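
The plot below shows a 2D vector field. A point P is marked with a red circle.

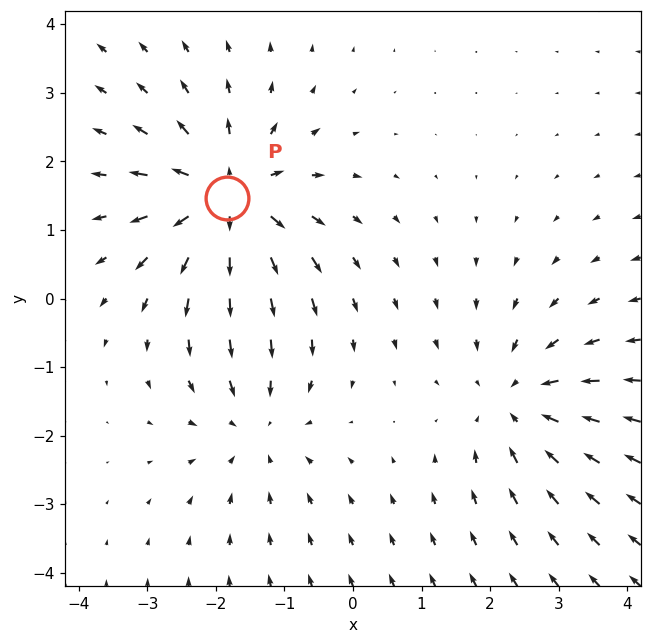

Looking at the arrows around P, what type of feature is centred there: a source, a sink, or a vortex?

At P (-1.8, 1.5) the arrows spread outward. Divergence about +6, curl ≈0 — positive divergence with near-zero curl is a source.

source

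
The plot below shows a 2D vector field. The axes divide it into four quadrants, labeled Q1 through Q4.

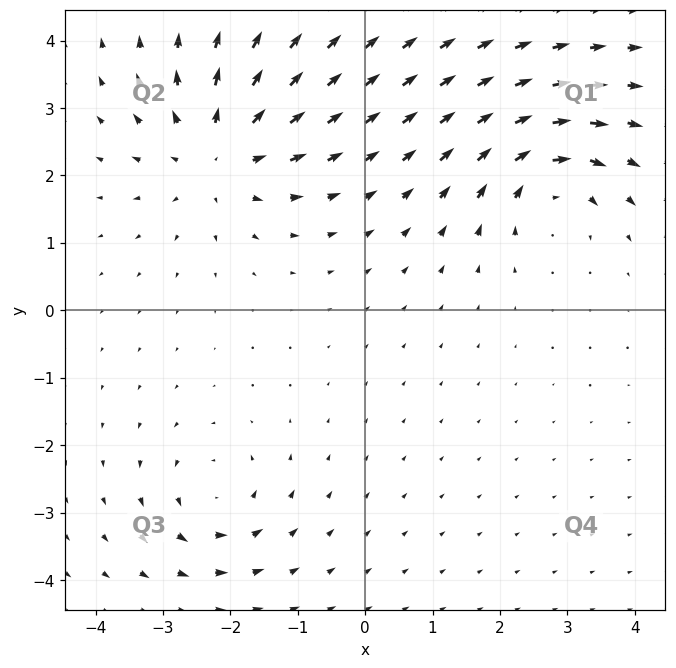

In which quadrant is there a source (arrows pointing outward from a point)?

Q2

The source sits at approximately (-2.2, 2.3), which lies in quadrant Q2. The divergence there is about +5, positive as expected for a source.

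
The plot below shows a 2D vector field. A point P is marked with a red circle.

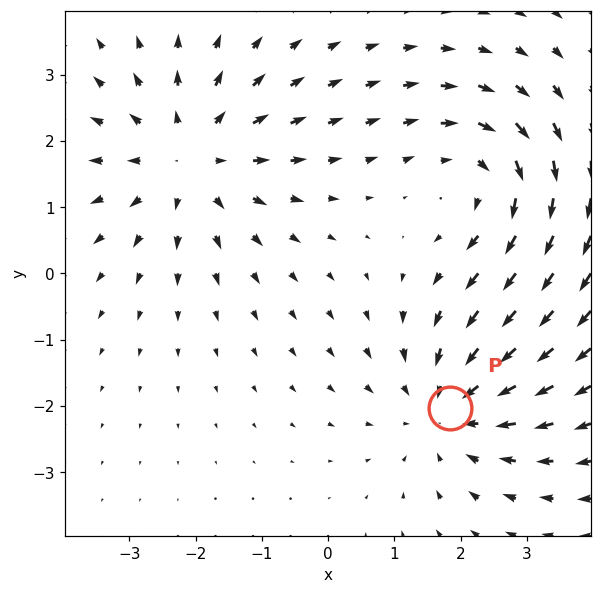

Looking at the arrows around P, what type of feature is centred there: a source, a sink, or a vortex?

At P (1.8, -2.0) the arrows converge inward. Divergence about -3, curl ≈0 — negative divergence with near-zero curl is a sink.

sink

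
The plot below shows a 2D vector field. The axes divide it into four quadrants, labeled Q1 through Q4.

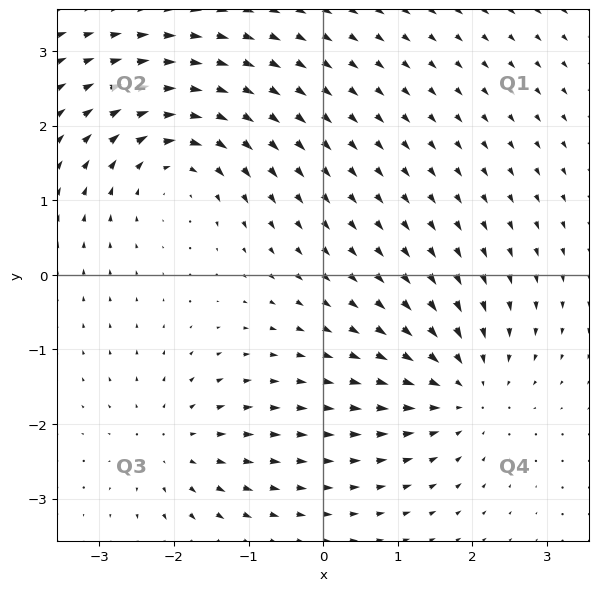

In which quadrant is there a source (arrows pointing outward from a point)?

The source sits at approximately (-2.0, -2.3), which lies in quadrant Q3. The divergence there is about +4, positive as expected for a source.

Q3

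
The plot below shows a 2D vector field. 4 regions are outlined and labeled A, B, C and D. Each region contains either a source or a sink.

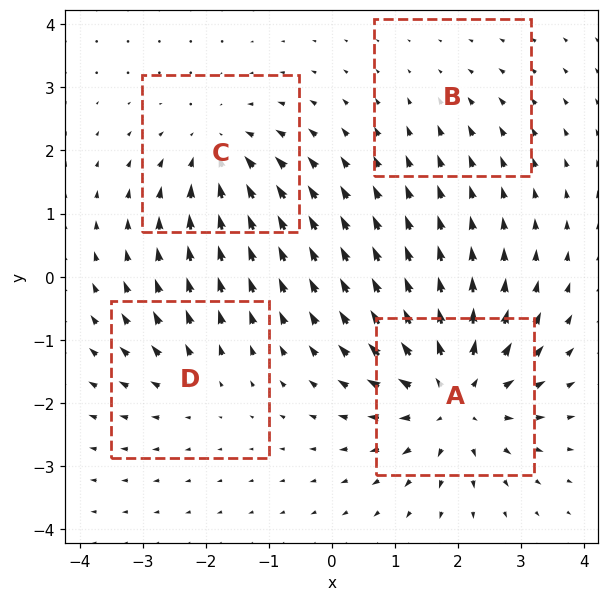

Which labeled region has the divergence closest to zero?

B

Divergence at each region's feature centre — A: about +7, B: about -2, C: about -5, D: about +3. Region B is closest to zero.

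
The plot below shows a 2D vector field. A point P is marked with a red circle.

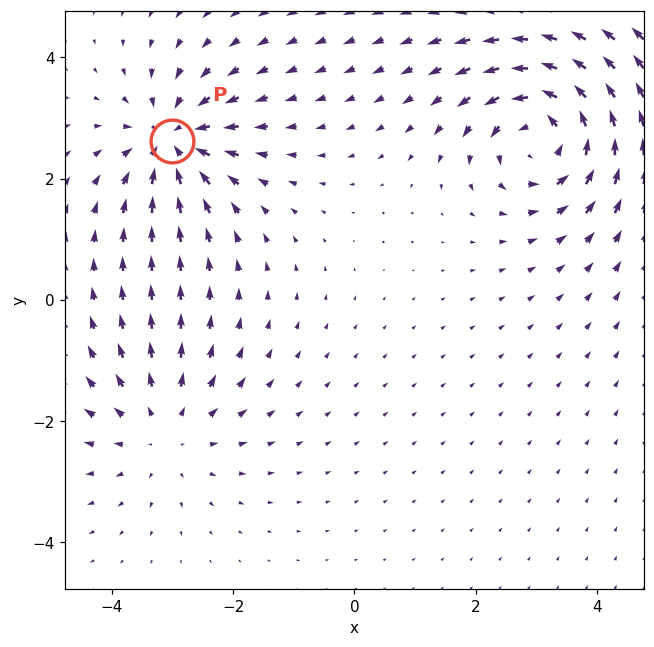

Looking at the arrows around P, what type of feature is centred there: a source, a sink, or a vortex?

At P (-3.0, 2.6) the arrows converge inward. Divergence about -4, curl ≈0 — negative divergence with near-zero curl is a sink.

sink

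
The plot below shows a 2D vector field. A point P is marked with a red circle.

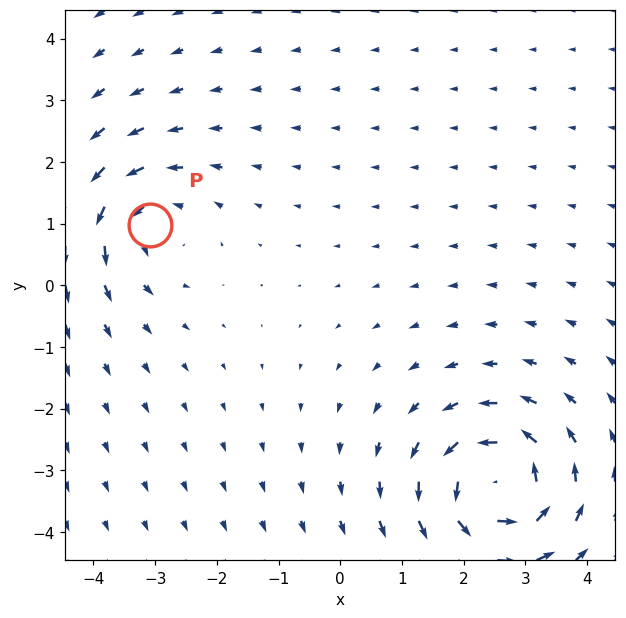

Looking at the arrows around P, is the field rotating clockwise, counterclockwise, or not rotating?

Near P at (-3.1, 1.0) the arrows circulate counterclockwise. The curl (z-component) there is about +4; positive curl means counterclockwise rotation.

counterclockwise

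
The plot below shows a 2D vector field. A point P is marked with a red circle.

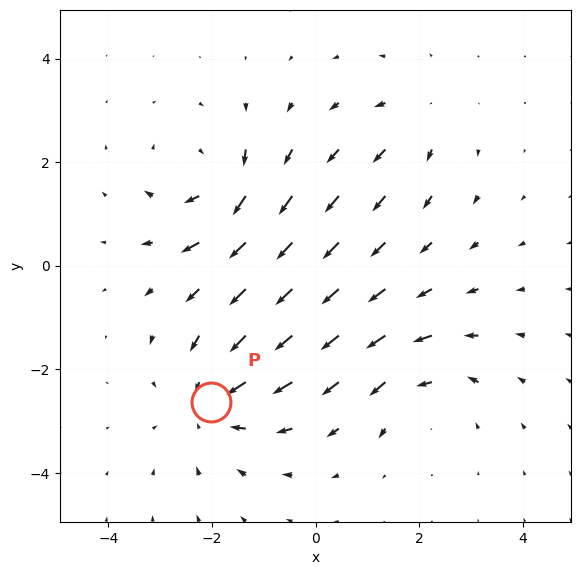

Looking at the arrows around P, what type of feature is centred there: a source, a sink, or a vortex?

At P (-2.0, -2.6) the arrows converge inward. Divergence about -4, curl ≈0 — negative divergence with near-zero curl is a sink.

sink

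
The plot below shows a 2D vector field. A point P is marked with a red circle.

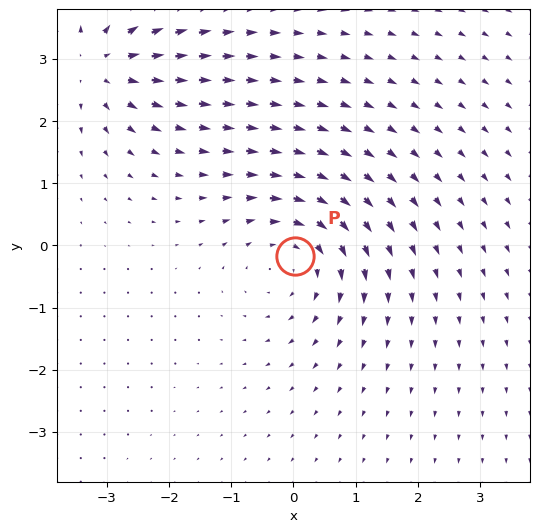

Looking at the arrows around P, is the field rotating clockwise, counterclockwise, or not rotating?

clockwise

Near P at (0.0, -0.2) the arrows circulate clockwise. The curl (z-component) there is about -4; negative curl means clockwise rotation.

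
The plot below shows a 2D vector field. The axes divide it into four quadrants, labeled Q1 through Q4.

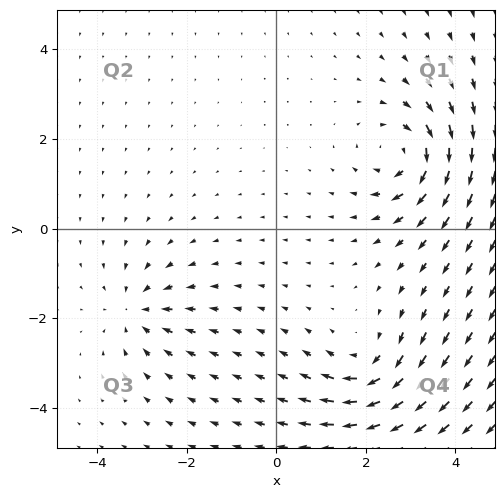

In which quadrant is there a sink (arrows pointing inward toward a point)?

The sink sits at approximately (-3.1, -1.8), which lies in quadrant Q3. The divergence there is about -4, negative as expected for a sink.

Q3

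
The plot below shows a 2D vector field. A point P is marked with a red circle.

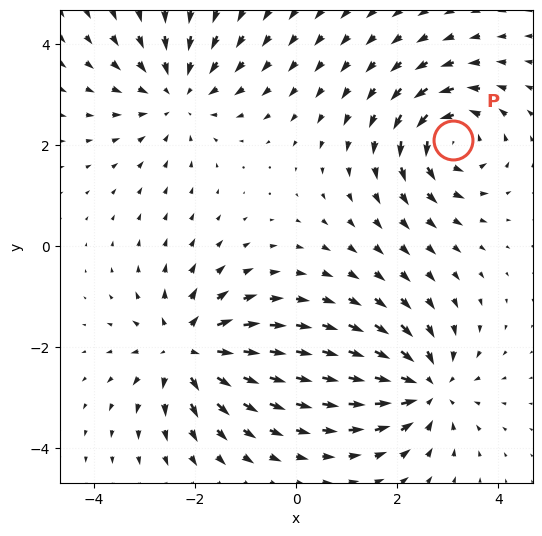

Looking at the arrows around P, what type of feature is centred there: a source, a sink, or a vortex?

vortex

At P (3.1, 2.1) the arrows circulate counterclockwise. Divergence ≈0, curl about +6 — near-zero divergence with nonzero curl is a vortex.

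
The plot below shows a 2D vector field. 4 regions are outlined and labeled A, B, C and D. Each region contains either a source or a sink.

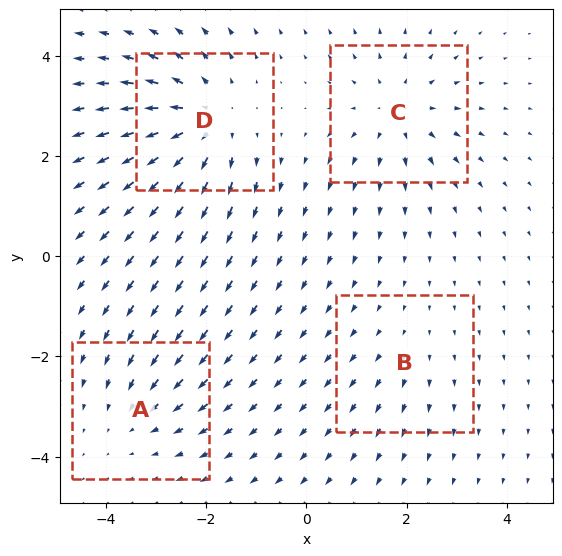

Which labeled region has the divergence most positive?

Divergence at each region's feature centre — A: about -3, B: about +2, C: about +4, D: about +6. Region D is most positive.

D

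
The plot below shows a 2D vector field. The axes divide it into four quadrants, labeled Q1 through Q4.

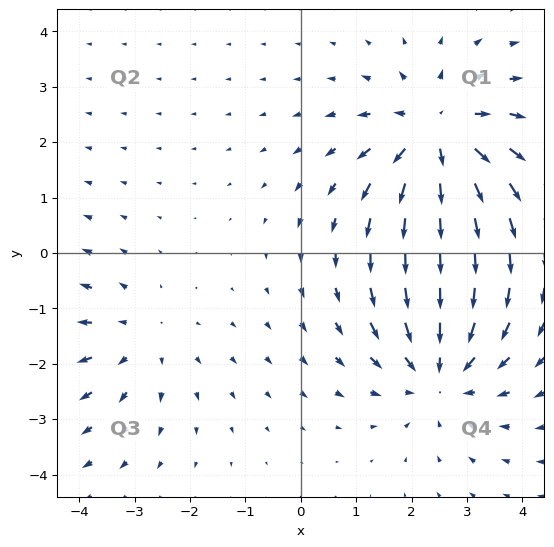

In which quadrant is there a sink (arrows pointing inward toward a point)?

The sink sits at approximately (2.5, -2.1), which lies in quadrant Q4. The divergence there is about -3, negative as expected for a sink.

Q4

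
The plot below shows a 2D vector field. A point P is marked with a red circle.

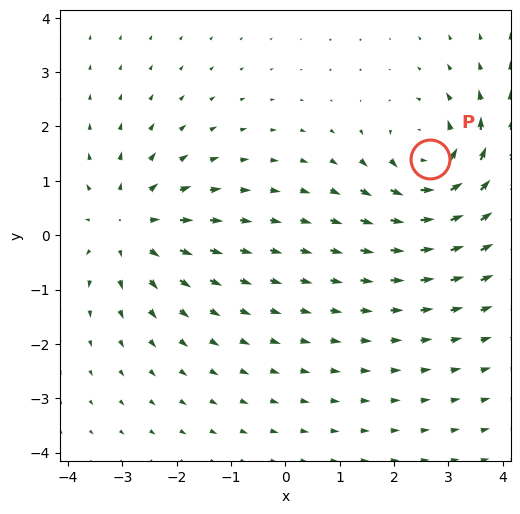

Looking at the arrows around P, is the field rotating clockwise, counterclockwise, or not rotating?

counterclockwise

Near P at (2.7, 1.4) the arrows circulate counterclockwise. The curl (z-component) there is about +3; positive curl means counterclockwise rotation.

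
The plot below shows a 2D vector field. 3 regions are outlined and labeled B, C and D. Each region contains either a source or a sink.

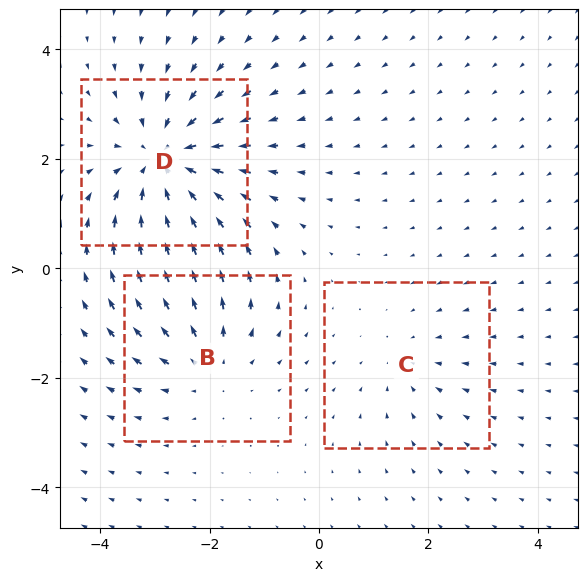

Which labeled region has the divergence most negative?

Divergence at each region's feature centre — B: about +3, C: about -2, D: about -4. Region D is most negative.

D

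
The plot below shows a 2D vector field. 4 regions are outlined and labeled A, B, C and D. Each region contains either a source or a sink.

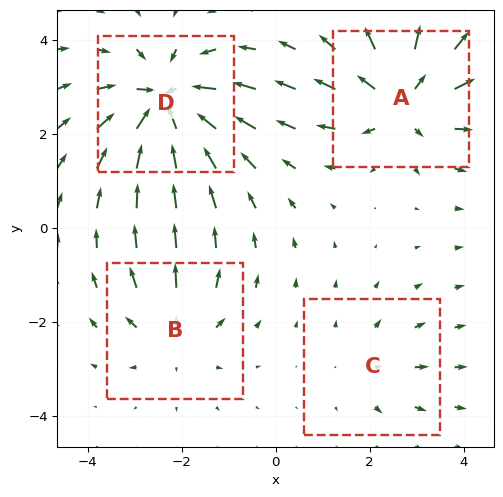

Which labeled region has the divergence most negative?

Divergence at each region's feature centre — A: about +6, B: about +4, C: about +2, D: about -7. Region D is most negative.

D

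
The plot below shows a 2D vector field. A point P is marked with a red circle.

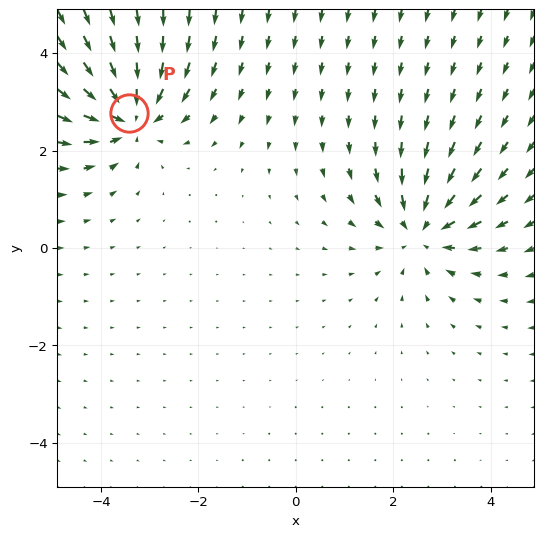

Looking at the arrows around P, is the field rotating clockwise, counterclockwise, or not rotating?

not rotating

Near P at (-3.4, 2.8) the arrows show no circulation. The curl there is ≈0.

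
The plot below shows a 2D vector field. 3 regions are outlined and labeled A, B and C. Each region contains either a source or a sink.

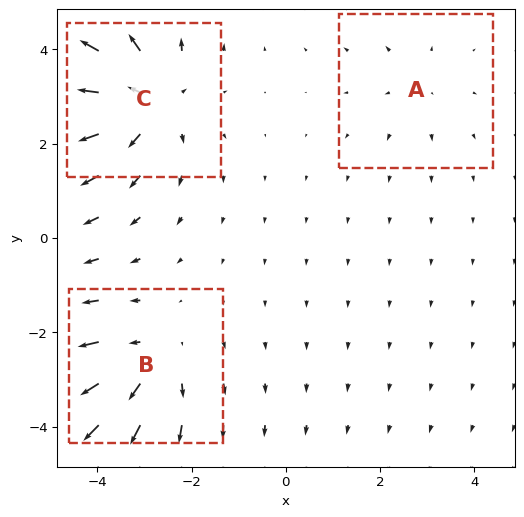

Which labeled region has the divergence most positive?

C

Divergence at each region's feature centre — A: about +2, B: about +3, C: about +4. Region C is most positive.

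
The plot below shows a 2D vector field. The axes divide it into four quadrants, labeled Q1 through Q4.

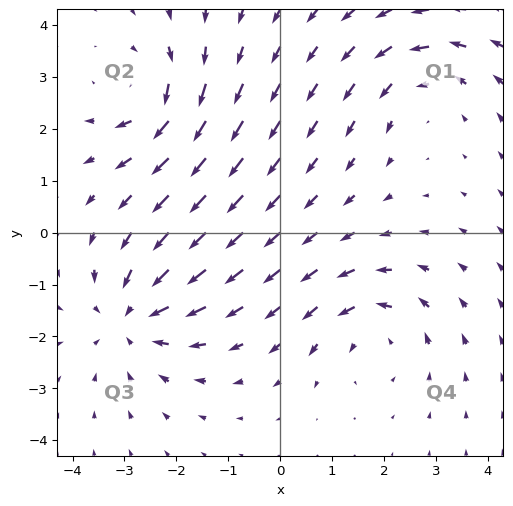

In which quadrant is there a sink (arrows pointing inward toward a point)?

The sink sits at approximately (-2.8, -1.6), which lies in quadrant Q3. The divergence there is about -4, negative as expected for a sink.

Q3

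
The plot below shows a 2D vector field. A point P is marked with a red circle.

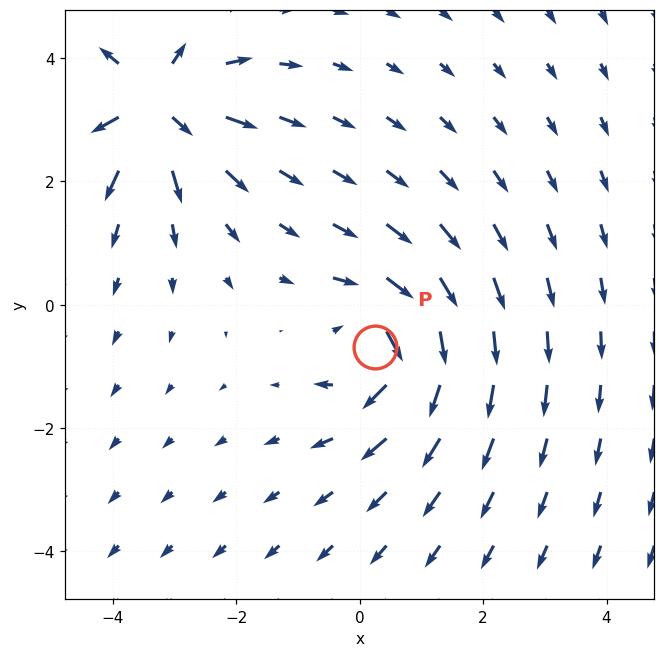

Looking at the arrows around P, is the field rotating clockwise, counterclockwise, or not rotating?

Near P at (0.3, -0.7) the arrows circulate clockwise. The curl (z-component) there is about -6; negative curl means clockwise rotation.

clockwise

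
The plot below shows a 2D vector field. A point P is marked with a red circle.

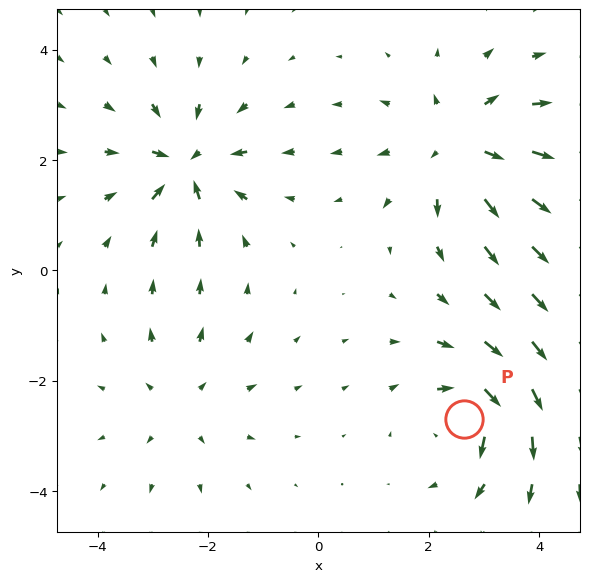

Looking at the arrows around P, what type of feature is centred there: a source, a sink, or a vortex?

At P (2.6, -2.7) the arrows circulate clockwise. Divergence ≈0, curl about -5 — near-zero divergence with nonzero curl is a vortex.

vortex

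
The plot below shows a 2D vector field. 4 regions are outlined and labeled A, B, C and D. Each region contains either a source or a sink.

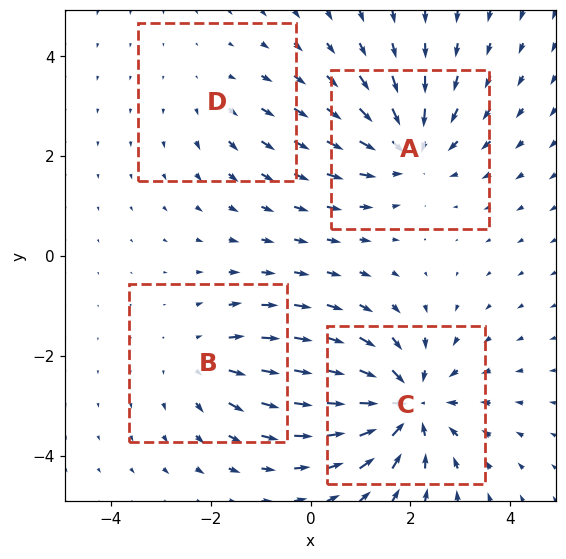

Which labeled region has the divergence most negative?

Divergence at each region's feature centre — A: about -4, B: about +3, C: about -6, D: about +2. Region C is most negative.

C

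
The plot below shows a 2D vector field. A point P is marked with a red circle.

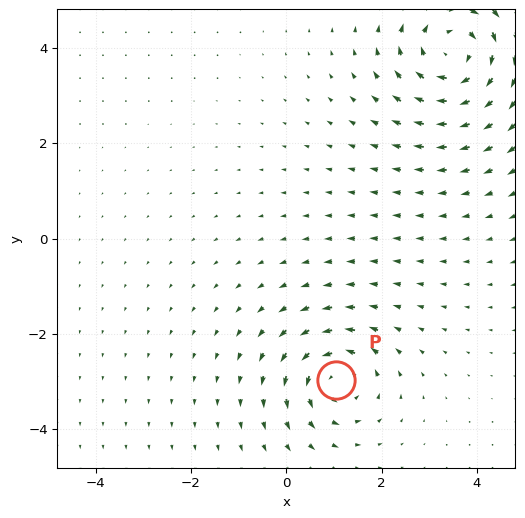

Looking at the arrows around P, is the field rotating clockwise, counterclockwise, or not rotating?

Near P at (1.0, -3.0) the arrows circulate counterclockwise. The curl (z-component) there is about +4; positive curl means counterclockwise rotation.

counterclockwise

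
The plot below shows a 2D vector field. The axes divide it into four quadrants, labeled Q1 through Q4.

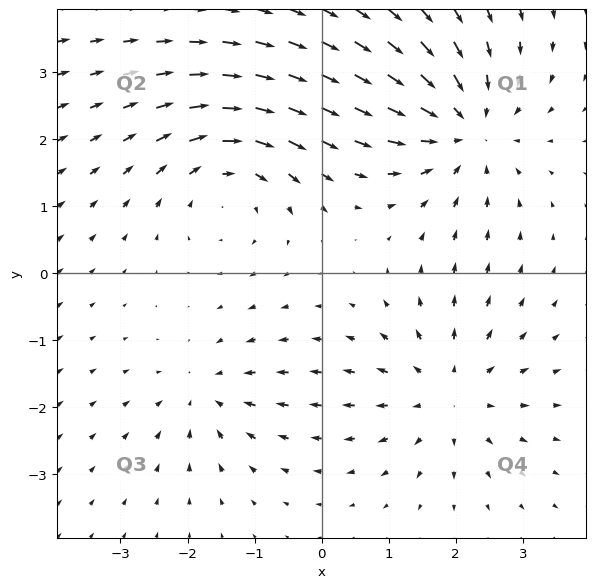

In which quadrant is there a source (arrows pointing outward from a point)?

Q4

The source sits at approximately (1.9, -1.8), which lies in quadrant Q4. The divergence there is about +4, positive as expected for a source.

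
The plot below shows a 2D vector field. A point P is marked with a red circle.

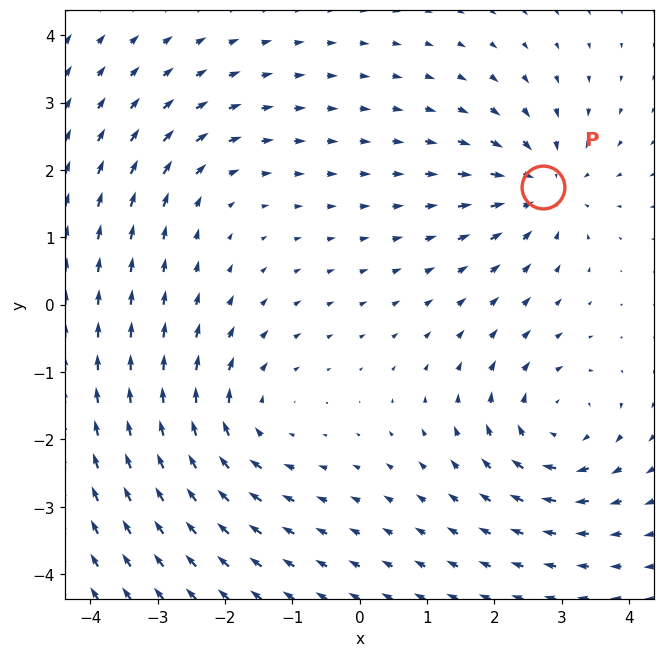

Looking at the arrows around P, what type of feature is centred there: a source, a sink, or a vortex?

sink

At P (2.7, 1.8) the arrows converge inward. Divergence about -5, curl ≈0 — negative divergence with near-zero curl is a sink.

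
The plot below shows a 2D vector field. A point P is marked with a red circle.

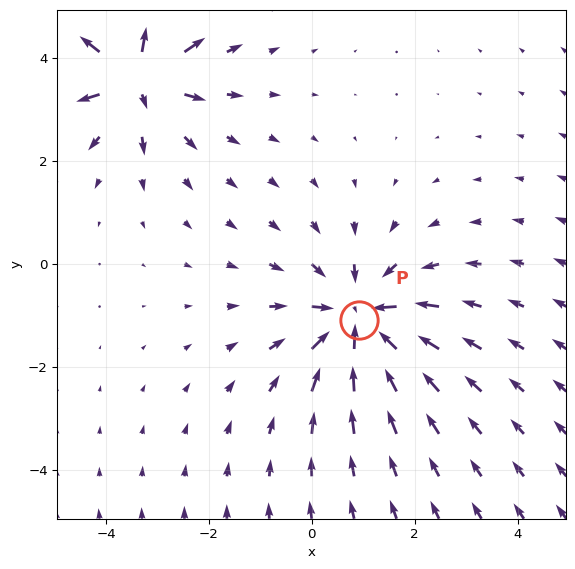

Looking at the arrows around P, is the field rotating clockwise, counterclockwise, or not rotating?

not rotating

Near P at (0.9, -1.1) the arrows show no circulation. The curl there is ≈0.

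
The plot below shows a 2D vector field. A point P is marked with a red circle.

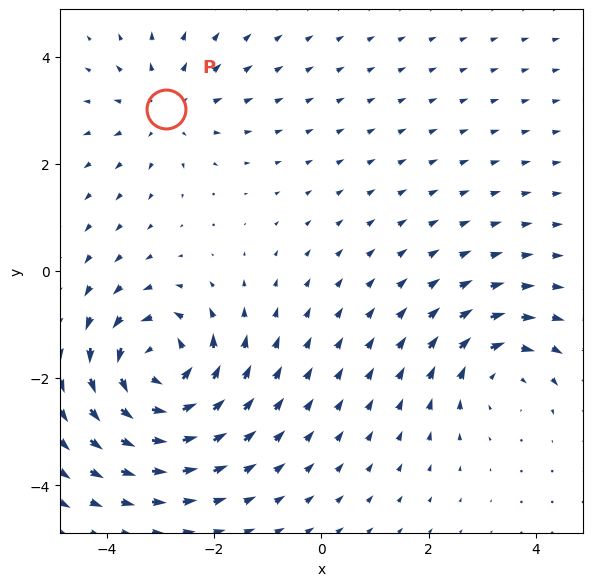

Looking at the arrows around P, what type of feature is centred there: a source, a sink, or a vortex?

source

At P (-2.9, 3.0) the arrows spread outward. Divergence about +2, curl ≈0 — positive divergence with near-zero curl is a source.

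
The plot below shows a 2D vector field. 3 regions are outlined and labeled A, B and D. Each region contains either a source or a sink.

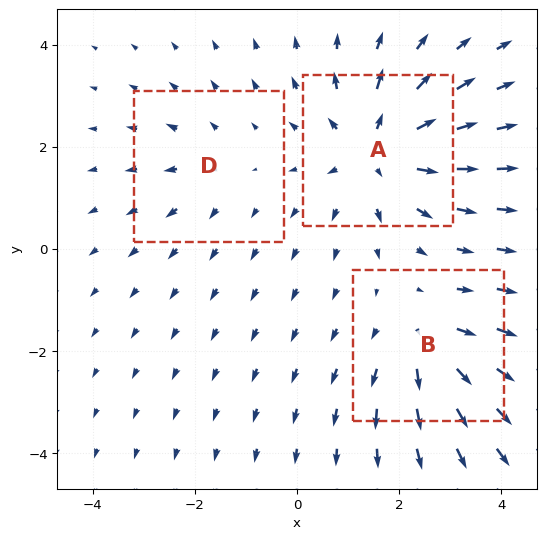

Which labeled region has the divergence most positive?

Divergence at each region's feature centre — A: about +4, B: about +3, D: about +2. Region A is most positive.

A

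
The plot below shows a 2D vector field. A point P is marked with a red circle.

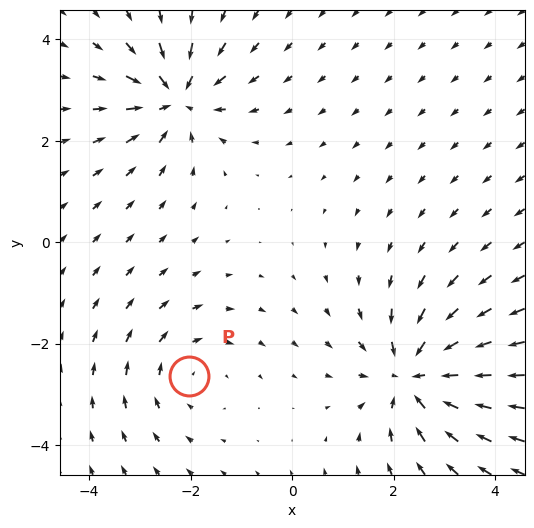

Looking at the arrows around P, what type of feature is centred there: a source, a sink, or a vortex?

At P (-2.0, -2.6) the arrows circulate clockwise. Divergence ≈0, curl about -2 — near-zero divergence with nonzero curl is a vortex.

vortex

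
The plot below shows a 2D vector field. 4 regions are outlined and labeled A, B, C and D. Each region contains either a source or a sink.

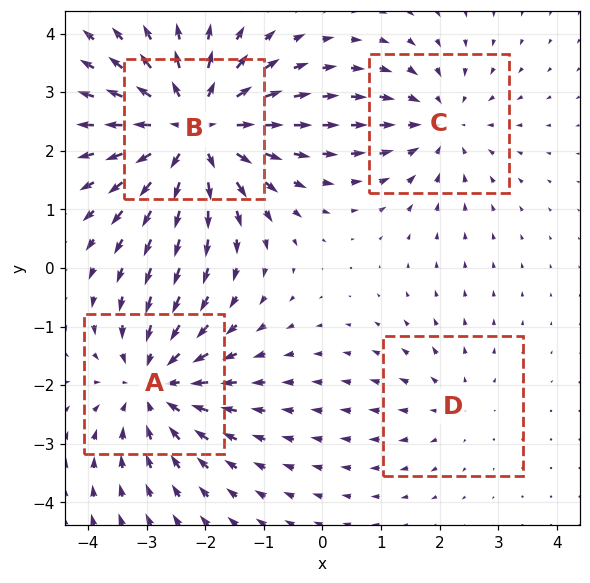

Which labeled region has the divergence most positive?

Divergence at each region's feature centre — A: about -4, B: about +6, C: about -3, D: about +2. Region B is most positive.

B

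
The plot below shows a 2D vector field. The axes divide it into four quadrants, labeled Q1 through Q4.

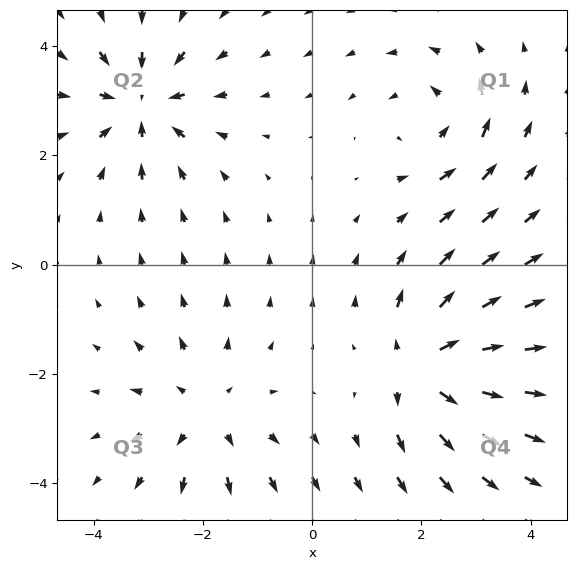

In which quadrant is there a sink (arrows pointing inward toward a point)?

Q2

The sink sits at approximately (-3.1, 3.0), which lies in quadrant Q2. The divergence there is about -6, negative as expected for a sink.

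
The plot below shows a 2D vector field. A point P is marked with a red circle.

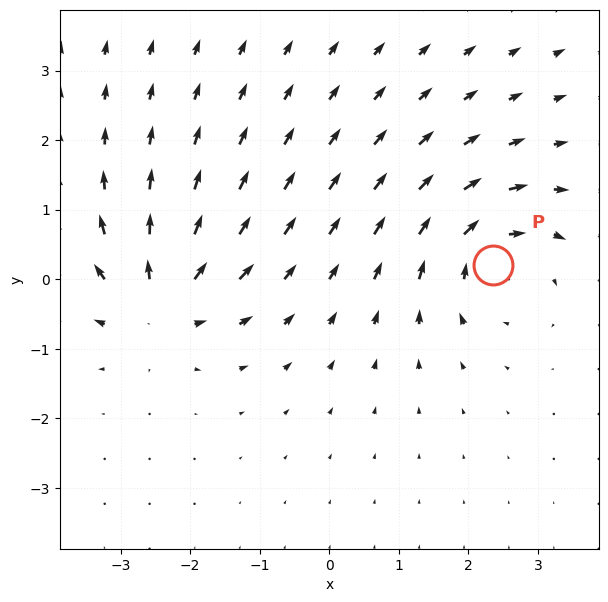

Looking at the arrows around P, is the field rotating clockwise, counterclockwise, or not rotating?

Near P at (2.4, 0.2) the arrows circulate clockwise. The curl (z-component) there is about -5; negative curl means clockwise rotation.

clockwise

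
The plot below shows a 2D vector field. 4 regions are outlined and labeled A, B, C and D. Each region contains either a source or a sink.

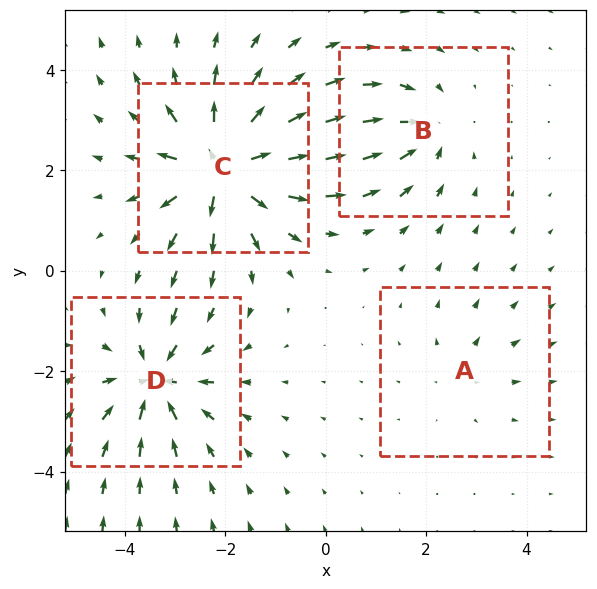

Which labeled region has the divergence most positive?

C

Divergence at each region's feature centre — A: about +2, B: about -4, C: about +9, D: about -6. Region C is most positive.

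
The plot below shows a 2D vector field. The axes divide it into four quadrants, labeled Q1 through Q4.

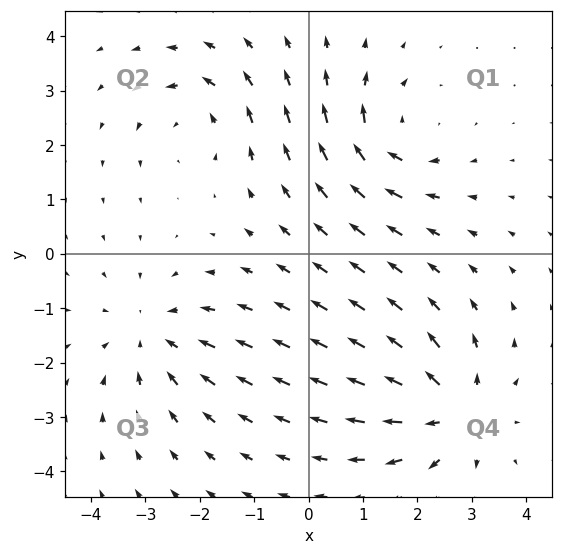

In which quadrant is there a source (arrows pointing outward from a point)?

Q4

The source sits at approximately (2.7, -2.9), which lies in quadrant Q4. The divergence there is about +5, positive as expected for a source.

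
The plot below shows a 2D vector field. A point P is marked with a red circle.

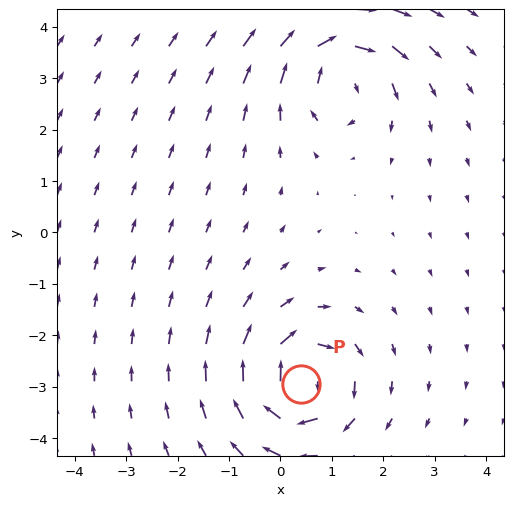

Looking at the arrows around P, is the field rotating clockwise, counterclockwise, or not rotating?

clockwise

Near P at (0.4, -3.0) the arrows circulate clockwise. The curl (z-component) there is about -6; negative curl means clockwise rotation.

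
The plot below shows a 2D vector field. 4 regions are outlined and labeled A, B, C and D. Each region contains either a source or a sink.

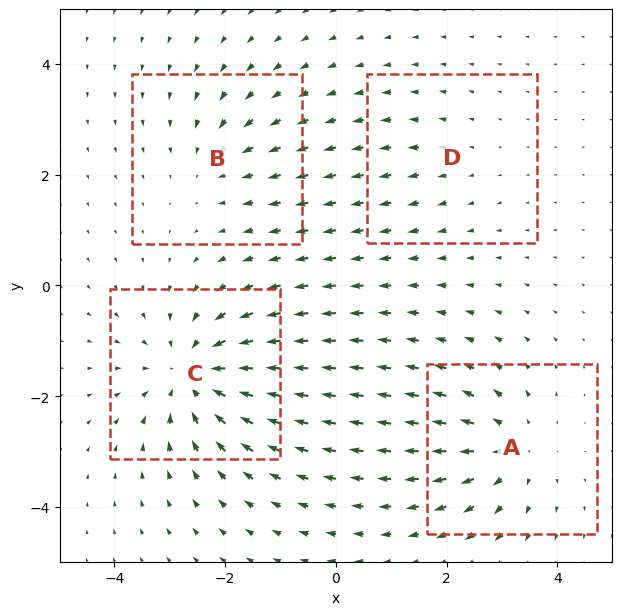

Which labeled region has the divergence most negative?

Divergence at each region's feature centre — A: about +5, B: about -3, C: about -7, D: about +2. Region C is most negative.

C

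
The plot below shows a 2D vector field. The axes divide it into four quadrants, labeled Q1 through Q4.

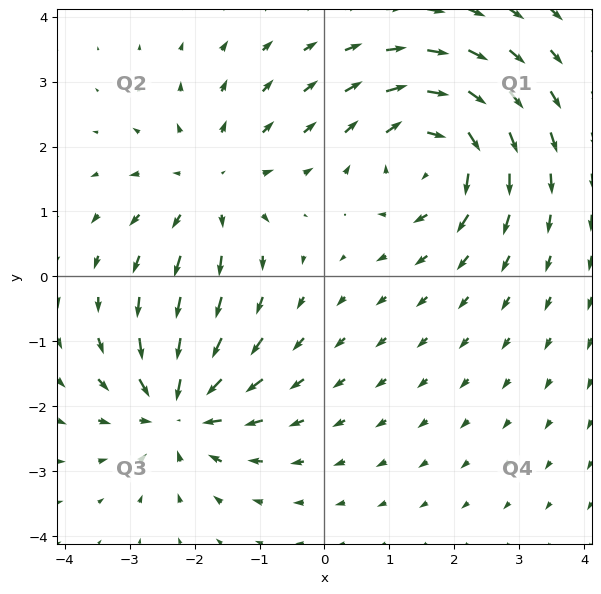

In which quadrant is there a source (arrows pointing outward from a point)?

The source sits at approximately (-1.8, 1.4), which lies in quadrant Q2. The divergence there is about +3, positive as expected for a source.

Q2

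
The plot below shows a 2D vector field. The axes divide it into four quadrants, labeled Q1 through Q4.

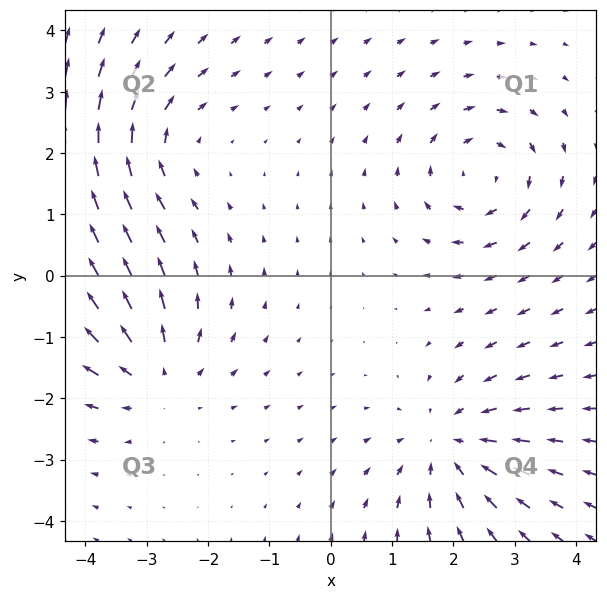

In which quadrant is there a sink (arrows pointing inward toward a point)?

Q4

The sink sits at approximately (2.0, -2.8), which lies in quadrant Q4. The divergence there is about -4, negative as expected for a sink.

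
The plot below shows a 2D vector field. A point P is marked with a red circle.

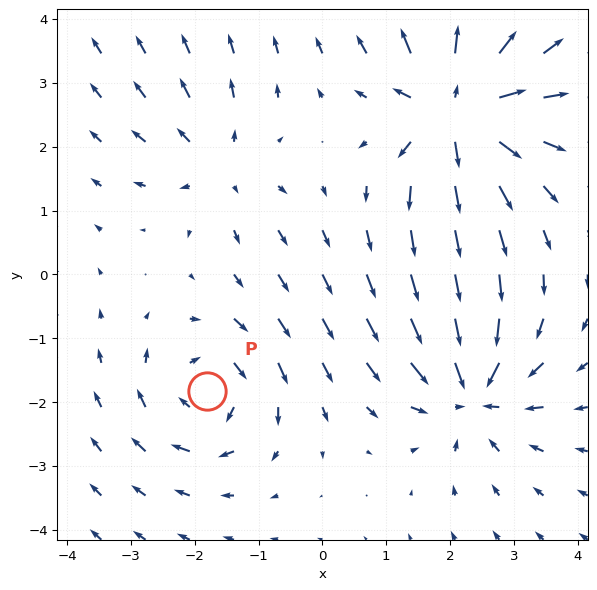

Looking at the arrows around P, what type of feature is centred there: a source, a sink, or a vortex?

At P (-1.8, -1.8) the arrows circulate clockwise. Divergence ≈0, curl about -5 — near-zero divergence with nonzero curl is a vortex.

vortex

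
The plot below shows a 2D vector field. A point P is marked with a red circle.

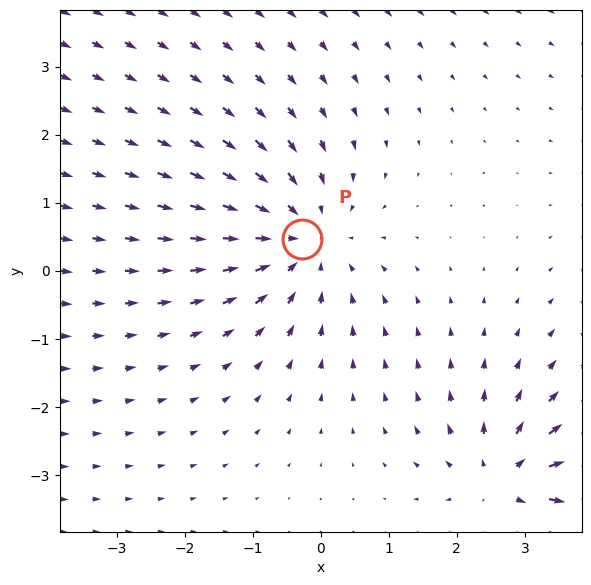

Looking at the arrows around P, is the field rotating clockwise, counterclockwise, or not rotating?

Near P at (-0.3, 0.5) the arrows show no circulation. The curl there is ≈0.

not rotating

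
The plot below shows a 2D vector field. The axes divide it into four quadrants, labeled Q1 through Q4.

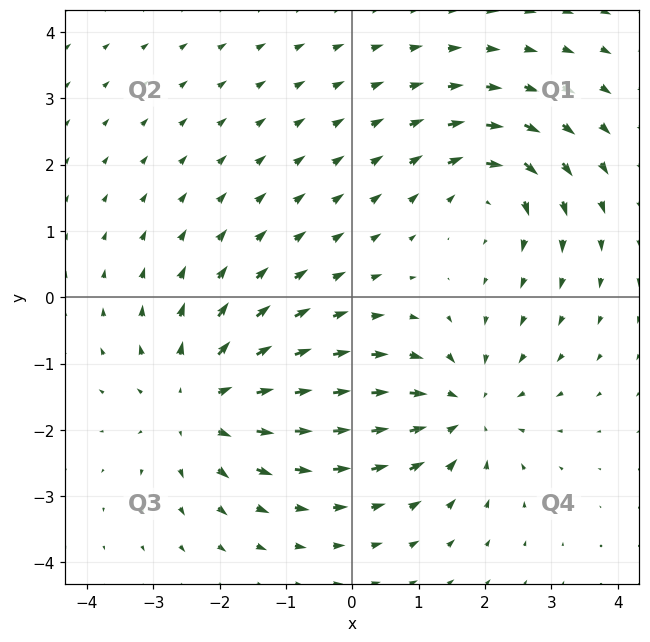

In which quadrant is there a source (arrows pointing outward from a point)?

The source sits at approximately (-2.3, -1.6), which lies in quadrant Q3. The divergence there is about +3, positive as expected for a source.

Q3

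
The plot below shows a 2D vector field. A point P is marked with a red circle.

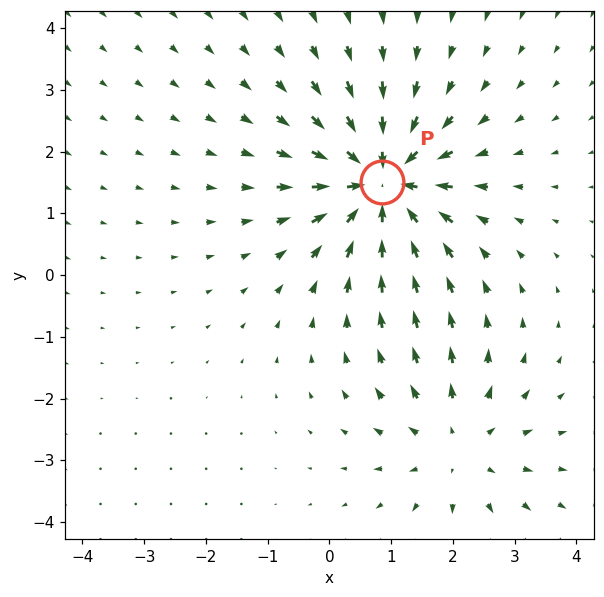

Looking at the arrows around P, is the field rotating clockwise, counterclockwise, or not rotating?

Near P at (0.9, 1.5) the arrows show no circulation. The curl there is ≈0.

not rotating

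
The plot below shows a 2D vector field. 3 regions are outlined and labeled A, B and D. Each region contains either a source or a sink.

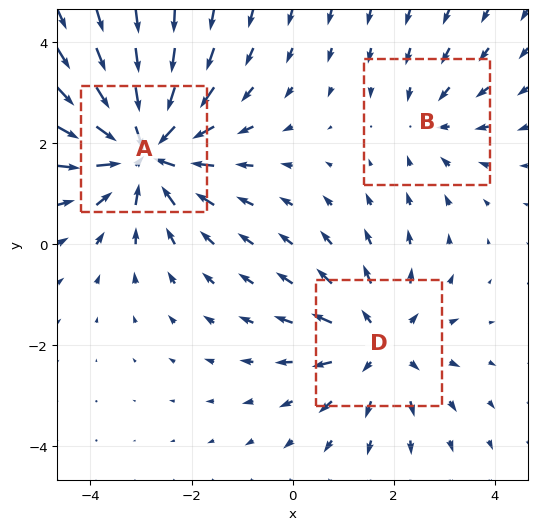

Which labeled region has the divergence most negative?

A

Divergence at each region's feature centre — A: about -4, B: about -2, D: about +3. Region A is most negative.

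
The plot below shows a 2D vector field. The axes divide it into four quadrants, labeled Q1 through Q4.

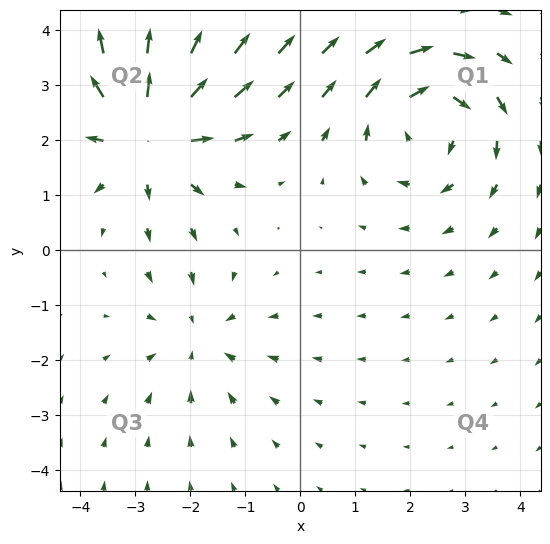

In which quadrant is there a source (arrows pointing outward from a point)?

Q2

The source sits at approximately (-2.8, 2.2), which lies in quadrant Q2. The divergence there is about +5, positive as expected for a source.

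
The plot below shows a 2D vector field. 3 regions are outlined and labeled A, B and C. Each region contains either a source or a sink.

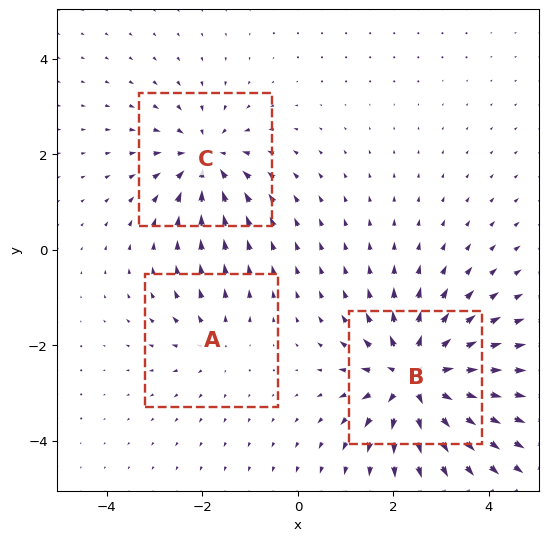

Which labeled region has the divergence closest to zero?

A

Divergence at each region's feature centre — A: about +2, B: about +6, C: about -4. Region A is closest to zero.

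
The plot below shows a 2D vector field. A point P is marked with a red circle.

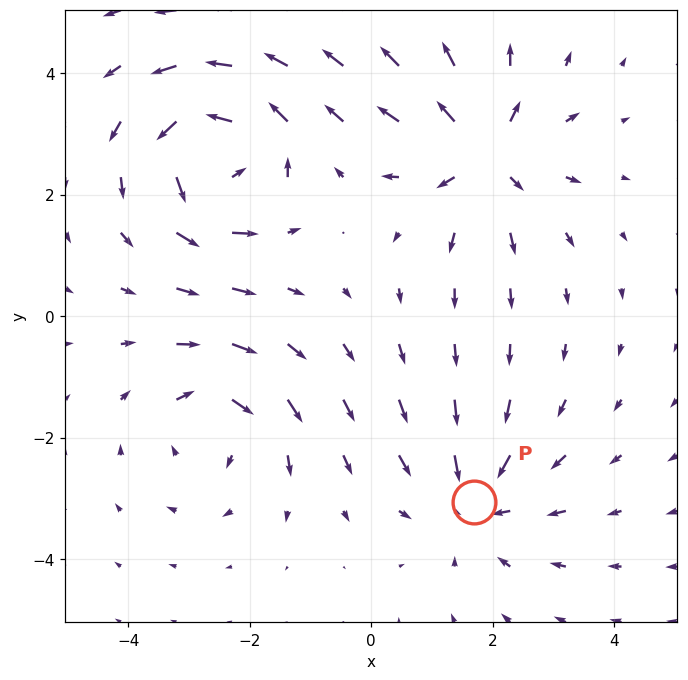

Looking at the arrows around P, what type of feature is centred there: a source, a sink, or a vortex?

sink

At P (1.7, -3.1) the arrows converge inward. Divergence about -4, curl ≈0 — negative divergence with near-zero curl is a sink.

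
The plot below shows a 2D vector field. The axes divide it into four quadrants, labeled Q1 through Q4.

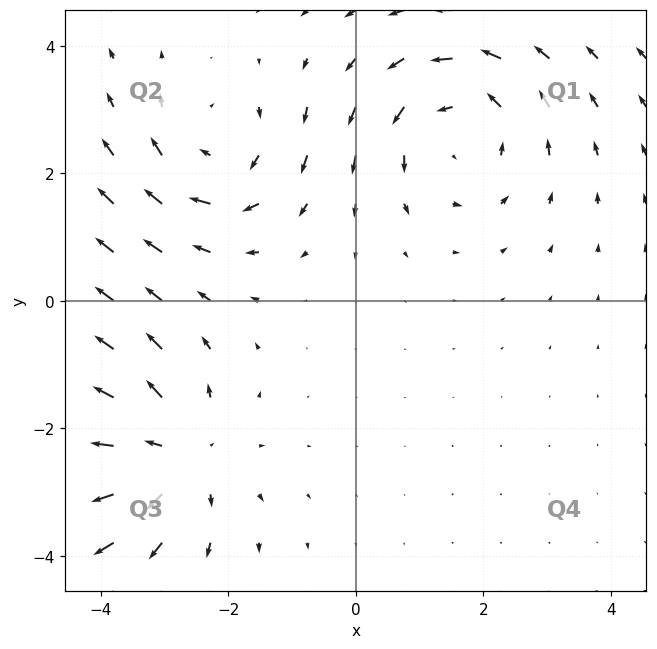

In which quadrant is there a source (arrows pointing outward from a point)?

Q3

The source sits at approximately (-2.9, -2.4), which lies in quadrant Q3. The divergence there is about +4, positive as expected for a source.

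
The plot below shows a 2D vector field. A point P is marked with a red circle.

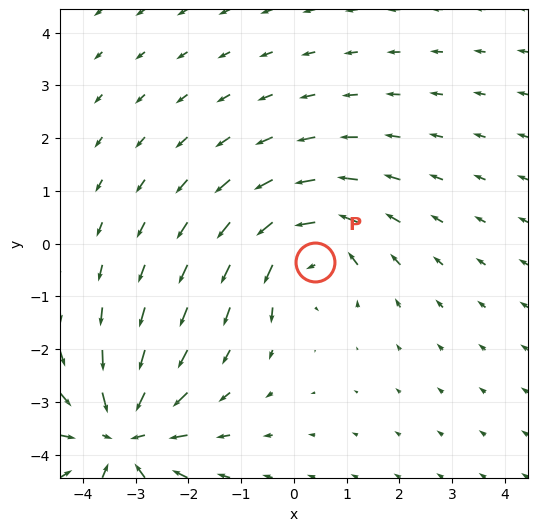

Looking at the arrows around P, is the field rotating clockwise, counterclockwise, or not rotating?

Near P at (0.4, -0.4) the arrows circulate counterclockwise. The curl (z-component) there is about +4; positive curl means counterclockwise rotation.

counterclockwise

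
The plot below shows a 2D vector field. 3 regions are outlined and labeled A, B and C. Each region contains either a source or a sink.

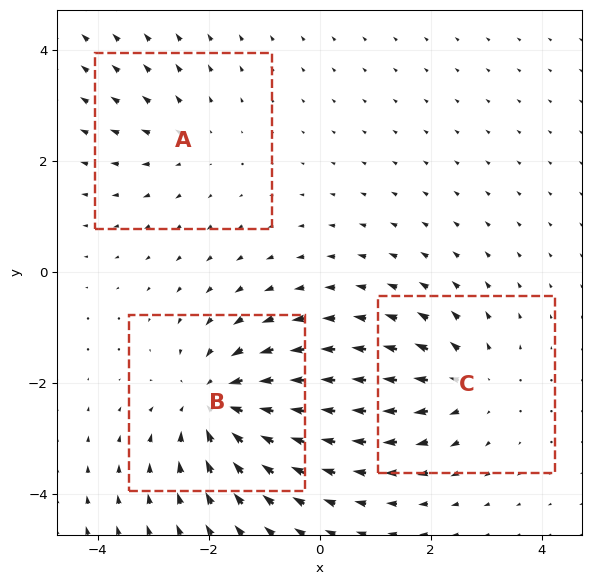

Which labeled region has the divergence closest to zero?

Divergence at each region's feature centre — A: about +2, B: about -4, C: about +3. Region A is closest to zero.

A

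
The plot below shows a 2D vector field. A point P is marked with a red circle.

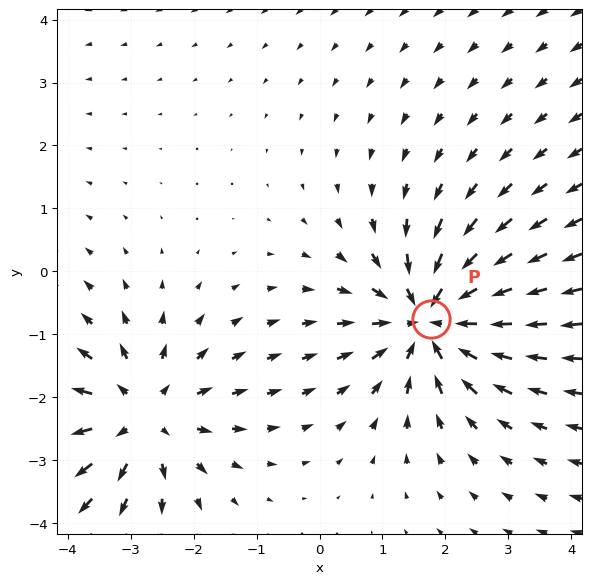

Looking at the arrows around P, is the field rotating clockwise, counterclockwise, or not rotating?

not rotating

Near P at (1.8, -0.8) the arrows show no circulation. The curl there is ≈0.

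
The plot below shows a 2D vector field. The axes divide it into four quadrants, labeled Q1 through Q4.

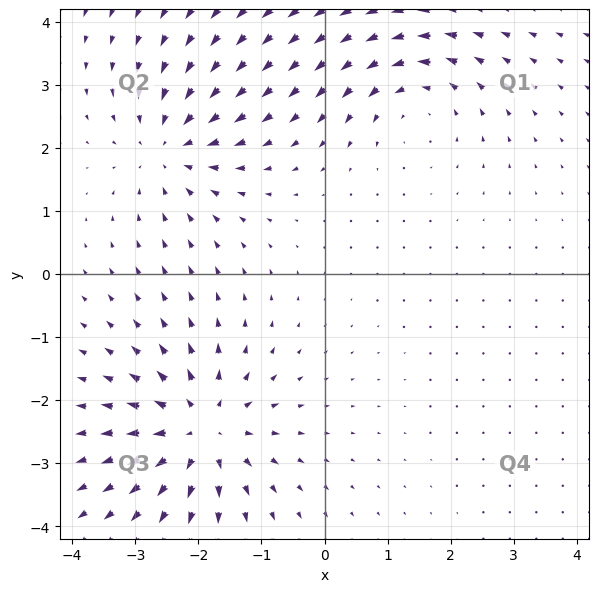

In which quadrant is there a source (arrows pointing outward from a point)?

Q3

The source sits at approximately (-1.9, -2.5), which lies in quadrant Q3. The divergence there is about +6, positive as expected for a source.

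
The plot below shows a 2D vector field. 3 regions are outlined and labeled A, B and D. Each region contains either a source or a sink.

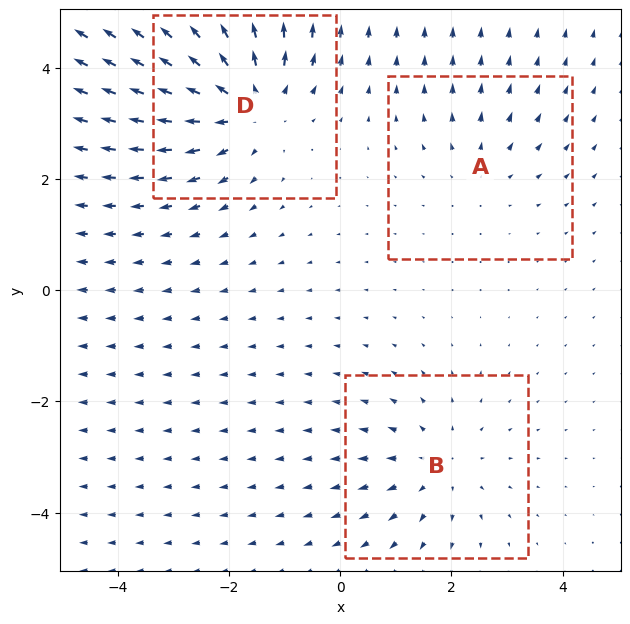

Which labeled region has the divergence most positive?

D

Divergence at each region's feature centre — A: about +2, B: about +3, D: about +5. Region D is most positive.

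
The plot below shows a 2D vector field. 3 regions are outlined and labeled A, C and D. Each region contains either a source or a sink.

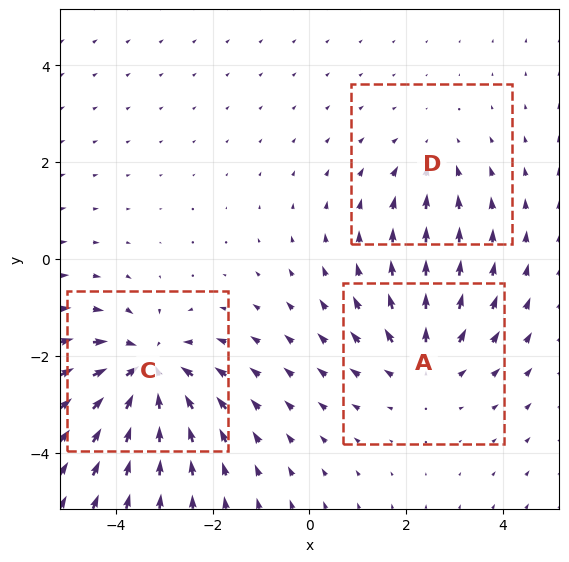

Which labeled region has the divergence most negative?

C

Divergence at each region's feature centre — A: about +3, C: about -4, D: about -2. Region C is most negative.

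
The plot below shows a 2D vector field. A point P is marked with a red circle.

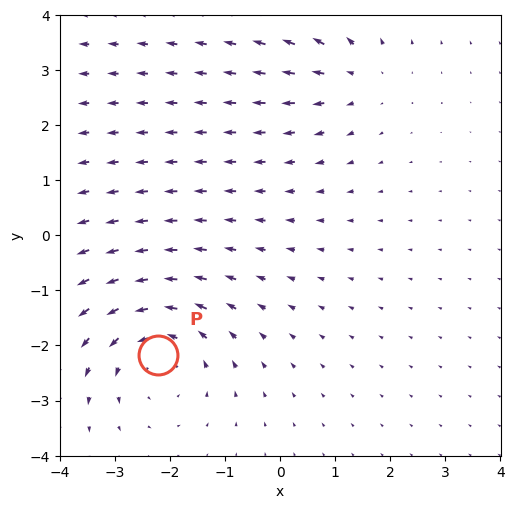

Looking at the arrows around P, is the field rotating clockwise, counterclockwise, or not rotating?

counterclockwise

Near P at (-2.2, -2.2) the arrows circulate counterclockwise. The curl (z-component) there is about +4; positive curl means counterclockwise rotation.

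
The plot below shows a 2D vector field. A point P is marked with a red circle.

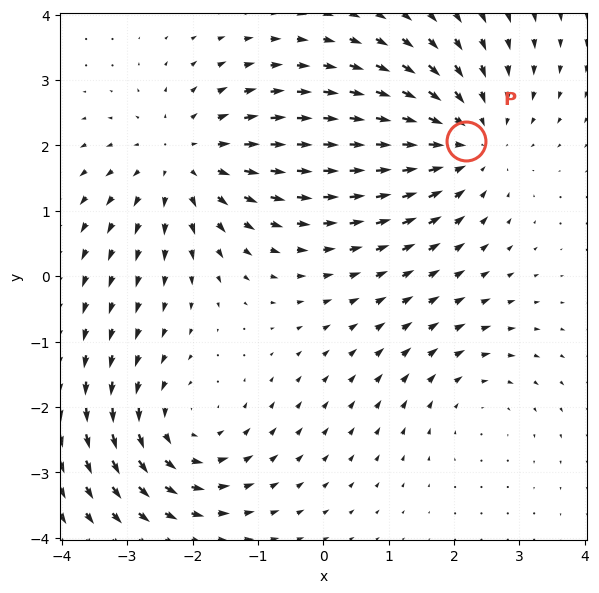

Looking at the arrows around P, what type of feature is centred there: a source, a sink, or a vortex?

sink

At P (2.2, 2.1) the arrows converge inward. Divergence about -4, curl ≈0 — negative divergence with near-zero curl is a sink.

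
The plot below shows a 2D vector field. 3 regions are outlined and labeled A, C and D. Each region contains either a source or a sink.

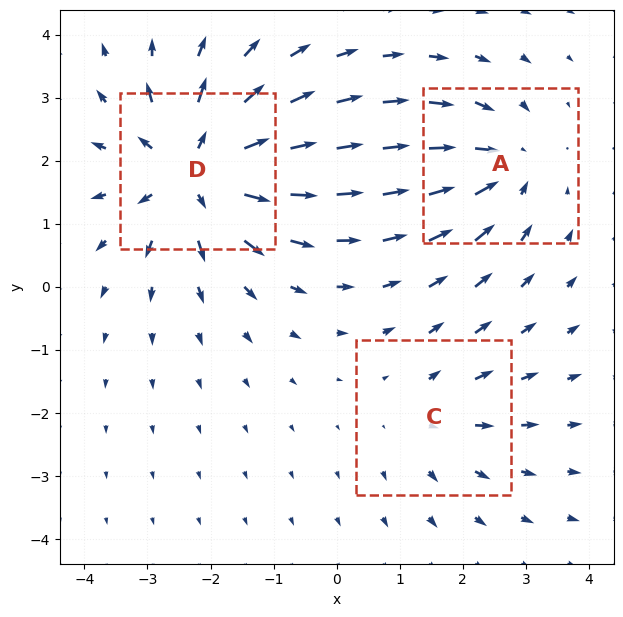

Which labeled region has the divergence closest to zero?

C

Divergence at each region's feature centre — A: about -3, C: about +2, D: about +5. Region C is closest to zero.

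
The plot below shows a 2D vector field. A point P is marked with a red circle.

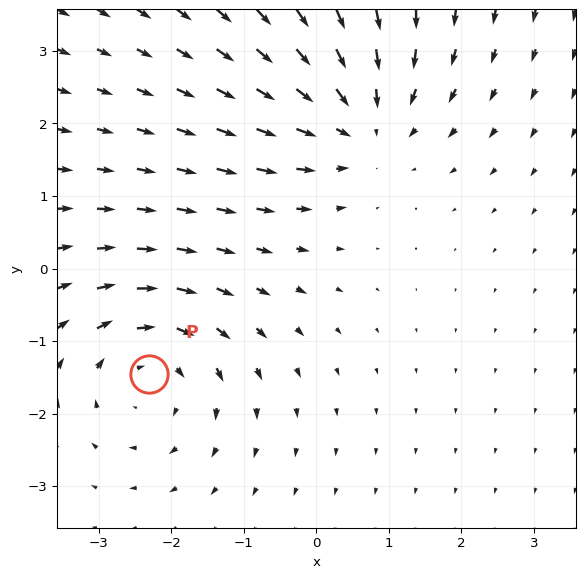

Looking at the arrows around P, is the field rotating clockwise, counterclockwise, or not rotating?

clockwise

Near P at (-2.3, -1.5) the arrows circulate clockwise. The curl (z-component) there is about -4; negative curl means clockwise rotation.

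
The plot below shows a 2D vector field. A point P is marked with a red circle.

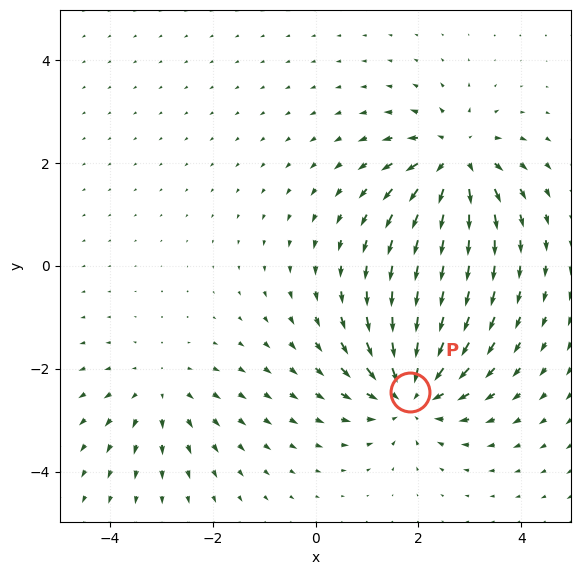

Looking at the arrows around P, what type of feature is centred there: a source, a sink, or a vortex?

At P (1.8, -2.4) the arrows converge inward. Divergence about -5, curl ≈0 — negative divergence with near-zero curl is a sink.

sink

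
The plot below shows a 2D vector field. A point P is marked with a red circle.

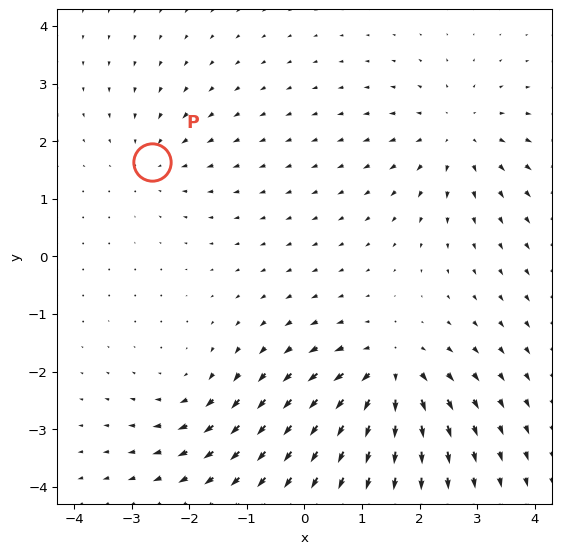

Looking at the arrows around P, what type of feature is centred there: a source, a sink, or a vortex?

At P (-2.6, 1.6) the arrows converge inward. Divergence about -3, curl ≈0 — negative divergence with near-zero curl is a sink.

sink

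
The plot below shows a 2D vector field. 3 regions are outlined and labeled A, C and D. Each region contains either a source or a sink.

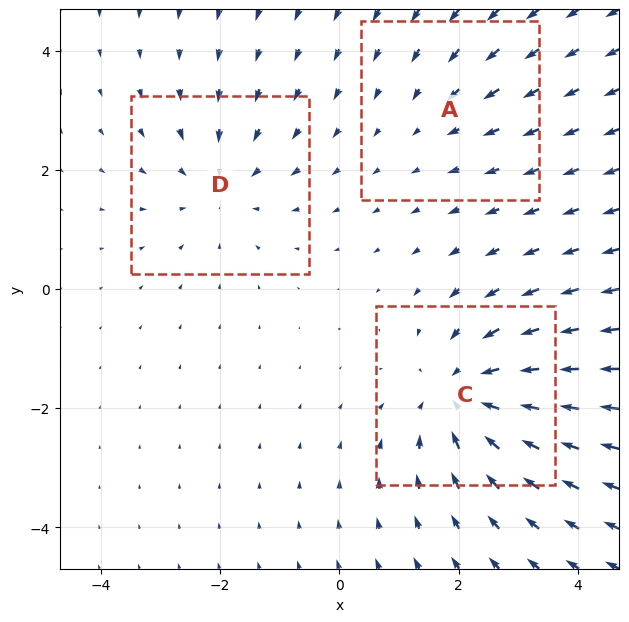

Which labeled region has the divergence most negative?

C

Divergence at each region's feature centre — A: about -2, C: about -5, D: about -3. Region C is most negative.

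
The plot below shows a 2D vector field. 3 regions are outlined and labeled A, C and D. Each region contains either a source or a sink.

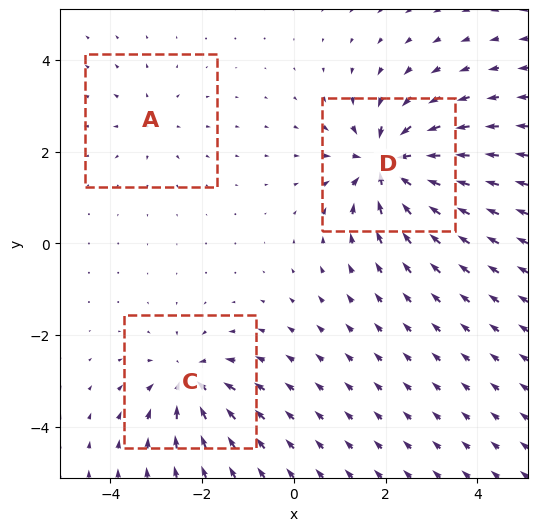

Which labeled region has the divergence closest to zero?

Divergence at each region's feature centre — A: about +2, C: about -4, D: about -7. Region A is closest to zero.

A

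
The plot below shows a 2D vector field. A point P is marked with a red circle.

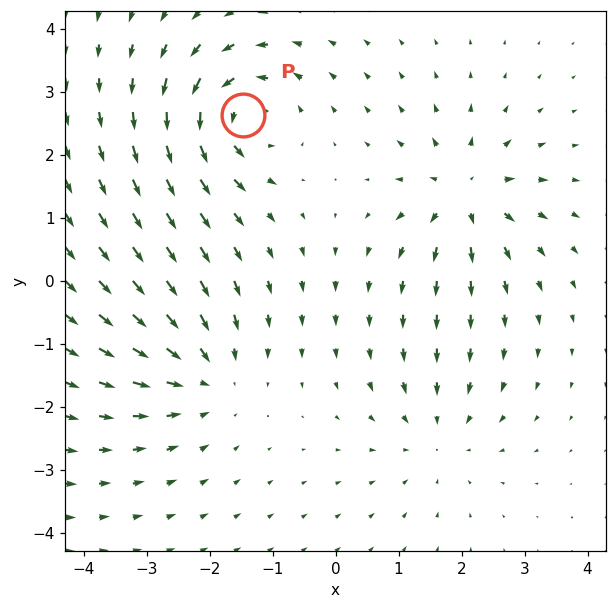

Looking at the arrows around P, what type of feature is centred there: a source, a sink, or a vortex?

vortex

At P (-1.5, 2.6) the arrows circulate counterclockwise. Divergence ≈0, curl about +7 — near-zero divergence with nonzero curl is a vortex.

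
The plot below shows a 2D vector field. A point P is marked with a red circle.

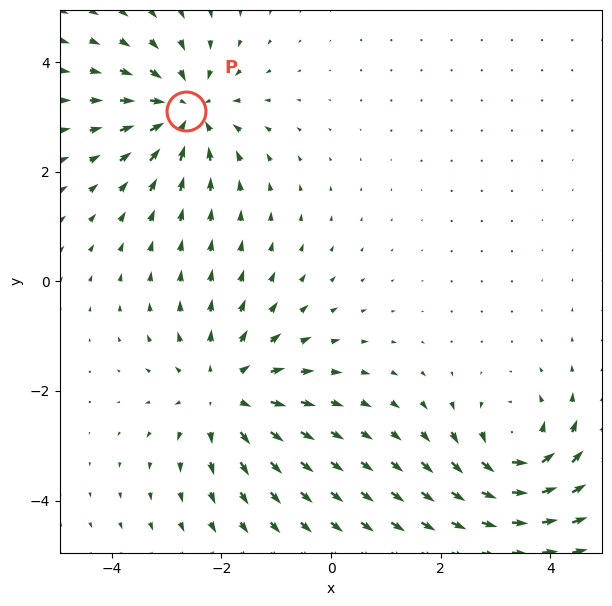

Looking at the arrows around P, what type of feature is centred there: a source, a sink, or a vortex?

sink

At P (-2.6, 3.1) the arrows converge inward. Divergence about -5, curl ≈0 — negative divergence with near-zero curl is a sink.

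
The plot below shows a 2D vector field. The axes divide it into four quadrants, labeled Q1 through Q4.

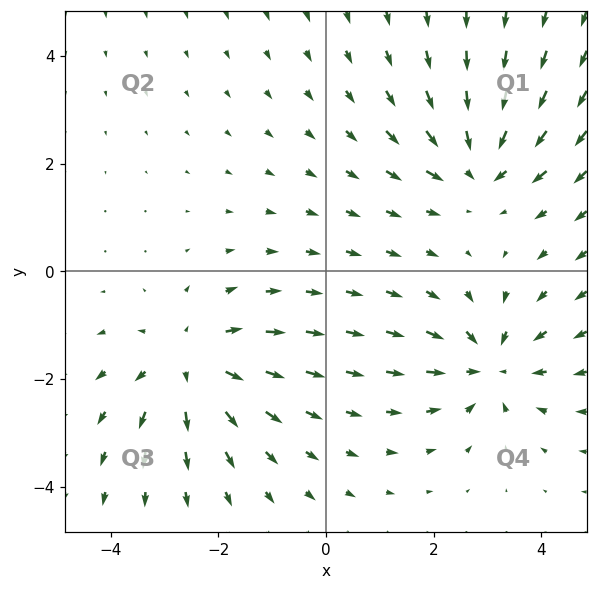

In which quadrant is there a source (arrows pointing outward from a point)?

The source sits at approximately (-2.5, -1.7), which lies in quadrant Q3. The divergence there is about +3, positive as expected for a source.

Q3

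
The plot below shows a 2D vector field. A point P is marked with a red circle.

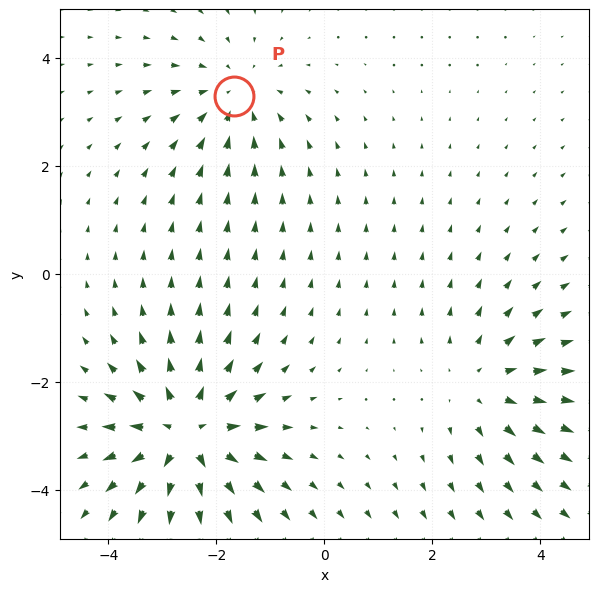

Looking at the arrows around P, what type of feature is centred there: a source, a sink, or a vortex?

sink

At P (-1.7, 3.3) the arrows converge inward. Divergence about -3, curl ≈0 — negative divergence with near-zero curl is a sink.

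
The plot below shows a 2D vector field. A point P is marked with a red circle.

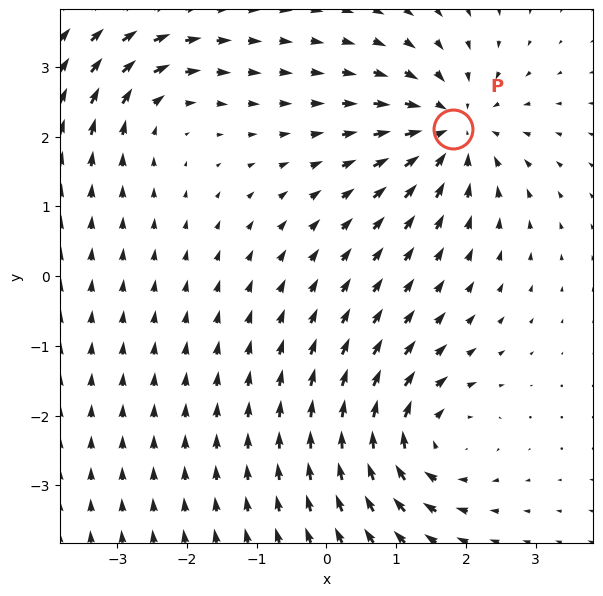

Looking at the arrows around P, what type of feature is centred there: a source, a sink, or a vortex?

At P (1.8, 2.1) the arrows converge inward. Divergence about -5, curl ≈0 — negative divergence with near-zero curl is a sink.

sink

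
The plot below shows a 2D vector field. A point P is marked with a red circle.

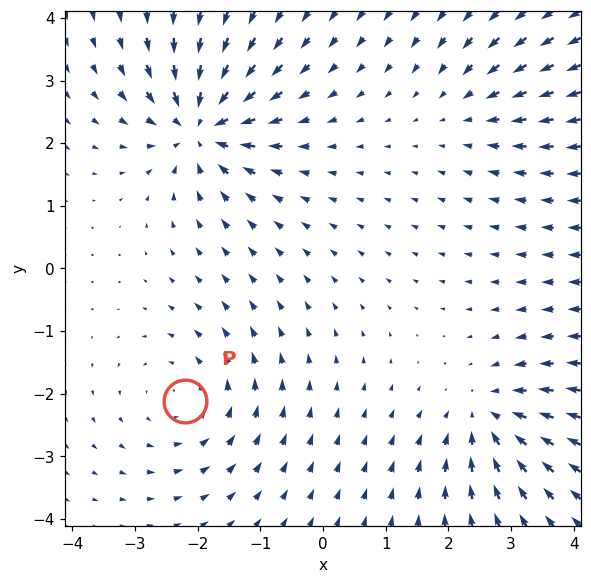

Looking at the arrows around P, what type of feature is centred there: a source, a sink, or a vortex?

vortex

At P (-2.2, -2.1) the arrows circulate counterclockwise. Divergence ≈0, curl about +3 — near-zero divergence with nonzero curl is a vortex.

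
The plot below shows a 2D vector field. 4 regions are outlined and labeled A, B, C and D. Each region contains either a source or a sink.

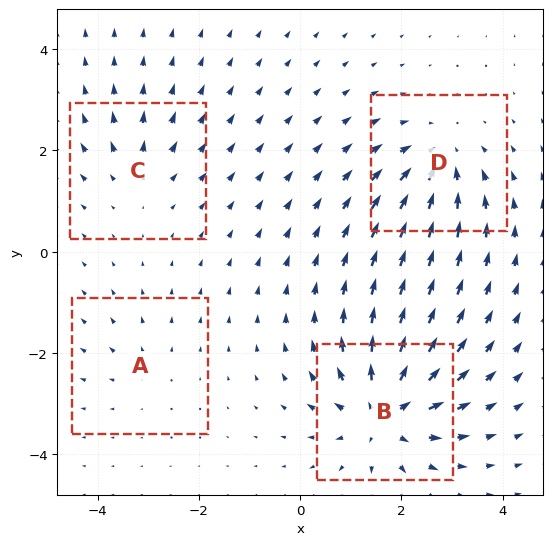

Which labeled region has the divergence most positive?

B

Divergence at each region's feature centre — A: about +2, B: about +8, C: about +3, D: about -5. Region B is most positive.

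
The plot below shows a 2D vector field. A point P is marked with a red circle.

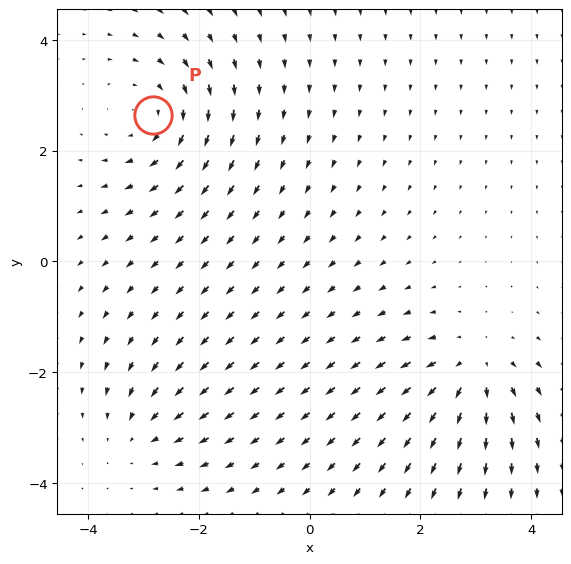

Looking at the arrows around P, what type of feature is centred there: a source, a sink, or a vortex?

vortex

At P (-2.8, 2.6) the arrows circulate clockwise. Divergence ≈0, curl about -4 — near-zero divergence with nonzero curl is a vortex.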